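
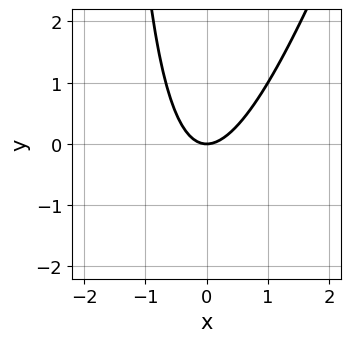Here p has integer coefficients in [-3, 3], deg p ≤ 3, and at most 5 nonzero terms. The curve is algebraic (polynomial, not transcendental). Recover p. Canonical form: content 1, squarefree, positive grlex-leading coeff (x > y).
3*x^2 - x*y - 2*y

(a) The degree is 2 — a generic line meets the curve in up to 2 points.
(b) Reading off the gridlines: one y-axis crossing is at y = 0; it crosses the x-axis at the gridline x = 0.
(c) These observations pin down the coefficients.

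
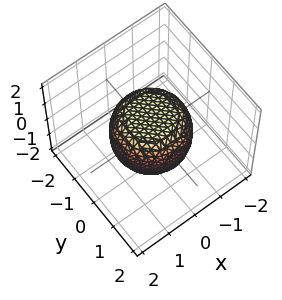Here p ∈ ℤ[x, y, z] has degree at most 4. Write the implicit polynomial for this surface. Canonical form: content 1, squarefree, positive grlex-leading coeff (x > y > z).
First, degree: the shape is more complex than any degree-3 surface, so deg p = 4.
Next, symmetries: the surface is invariant under rotation about z: p = q(x² + y², z).
Then, from the axis intercepts and sections: a circular section at z = 0 has radius between 1 and 2; the z-axis gridline crossings are at z ∈ {-1, 1}.
Finally, the integer polynomial consistent with all of this is the stated p.

2*x^4 + 4*x^2*y^2 + 2*y^4 - x^2 - y^2 + 3*z^2 - 3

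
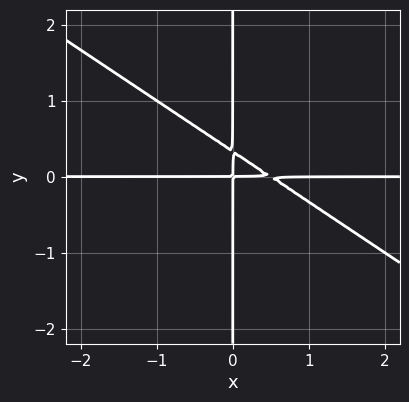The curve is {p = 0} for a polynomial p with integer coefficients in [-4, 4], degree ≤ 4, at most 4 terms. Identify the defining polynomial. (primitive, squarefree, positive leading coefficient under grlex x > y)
The degree is 3 — a generic line meets the curve in up to 3 points.
Against the integer gridlines: the visible y-axis segment lies entirely on the curve; the visible x-axis segment lies entirely on the curve.
Solving for integer coefficients yields p as stated.

2*x^2*y + 3*x*y^2 - x*y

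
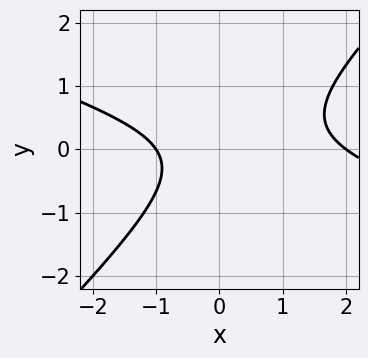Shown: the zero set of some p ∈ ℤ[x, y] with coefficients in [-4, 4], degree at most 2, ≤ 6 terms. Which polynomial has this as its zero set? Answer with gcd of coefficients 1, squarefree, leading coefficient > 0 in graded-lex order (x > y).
x^2 + 2*x*y - 3*y^2 - x - 2

1. deg p = 2.
2. Reading off the gridlines: the curve avoids every integer y-axis point in the box; the x-axis gridline crossings are at x ∈ {-1, 2}.
3. Solving for integer coefficients yields p as stated.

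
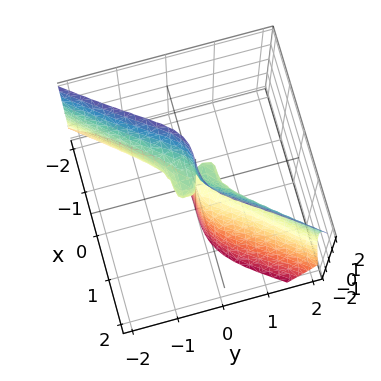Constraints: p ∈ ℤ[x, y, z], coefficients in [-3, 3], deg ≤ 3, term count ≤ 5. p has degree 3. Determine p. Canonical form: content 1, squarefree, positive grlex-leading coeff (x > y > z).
deg p = 3. No degree-2 surface has this shape.
From the axis intercepts and sections: every point of the z-axis in the box is on the surface; one x-axis crossing is at x = 0.
Assembling these constraints gives the stated polynomial.

3*x^3 - 2*y^3 - 2*y*z^2 + 2*y*z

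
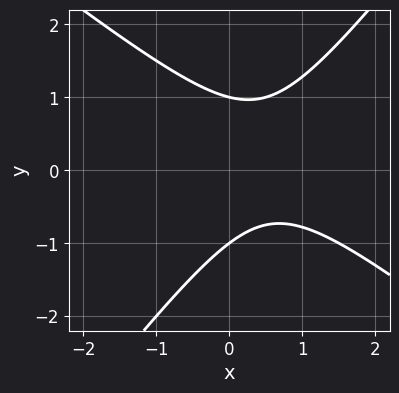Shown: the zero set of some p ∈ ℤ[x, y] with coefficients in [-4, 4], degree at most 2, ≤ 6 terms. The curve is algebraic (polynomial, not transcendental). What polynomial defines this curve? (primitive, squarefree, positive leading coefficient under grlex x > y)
(a) deg p = 2.
(b) Reading off the gridlines: it misses every integer gridline on the x-axis; among the integer gridlines, it crosses the y-axis at y ∈ {-1, 1}.
(c) Solving for integer coefficients yields p as stated.

2*x^2 + x*y - 2*y^2 - 2*x + 2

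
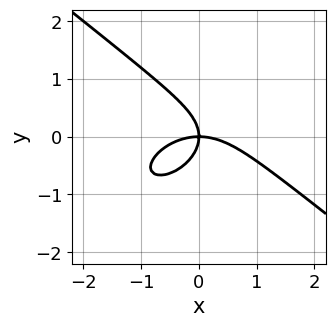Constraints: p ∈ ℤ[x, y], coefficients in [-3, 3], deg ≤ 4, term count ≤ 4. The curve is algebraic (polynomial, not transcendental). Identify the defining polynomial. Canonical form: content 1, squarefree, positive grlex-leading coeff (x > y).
x^3 + 2*y^3 + 2*x*y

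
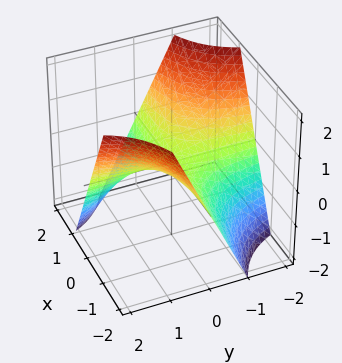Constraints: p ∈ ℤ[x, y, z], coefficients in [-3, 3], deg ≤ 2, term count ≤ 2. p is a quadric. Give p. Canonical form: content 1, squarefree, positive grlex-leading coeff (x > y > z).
x*y + z

(a) deg p = 2. A saddle surface; a quadric.
(b) Reading off the gridlines: the visible y-axis segment lies entirely on the surface; it crosses the z-axis at the gridline z = 0; every point of the x-axis in the box is on the surface.
(c) Together with the visible shape, these determine p as stated.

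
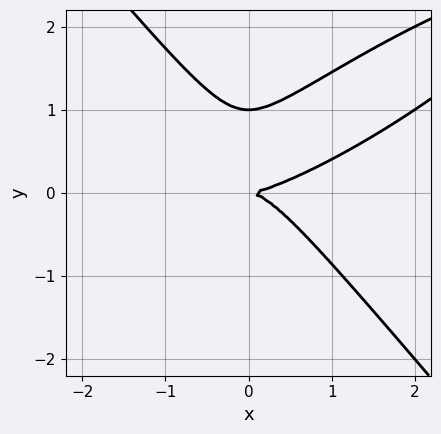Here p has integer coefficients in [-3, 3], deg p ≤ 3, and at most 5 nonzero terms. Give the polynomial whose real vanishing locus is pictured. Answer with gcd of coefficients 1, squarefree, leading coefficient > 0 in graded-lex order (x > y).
(a) Degree: a generic line meets the curve in up to 3 points, so deg p = 3.
(b) Reading off the gridlines: it crosses the x-axis at the gridline x = 0; among the integer gridlines, it crosses the y-axis at y ∈ {0, 1}.
(c) These observations pin down the coefficients.

x^3 - 2*x^2*y + 2*y^3 - 2*y^2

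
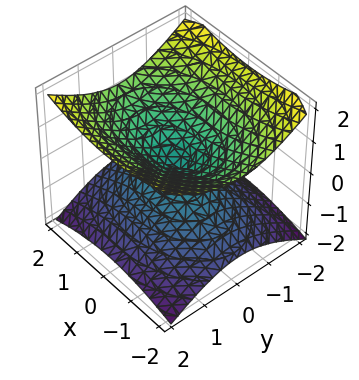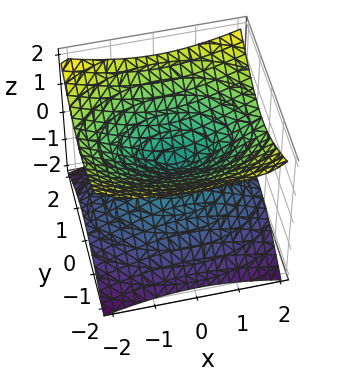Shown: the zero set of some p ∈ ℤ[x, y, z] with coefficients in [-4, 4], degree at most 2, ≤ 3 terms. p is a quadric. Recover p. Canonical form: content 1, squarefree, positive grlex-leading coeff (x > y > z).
x^2 + 2*y^2 - 3*z^2

Degree: a double cone through the origin; a quadric, so deg p = 2.
Symmetries: the x ↦ −x reflection is a symmetry, so x appears only in even powers; mirror symmetry y ↦ −y ⇒ only even powers of y; the z ↦ −z reflection is a symmetry, so z appears only in even powers.
Against the integer gridlines: it meets the x-axis at x = 0 (among the integer gridlines); it crosses the y-axis at the gridline y = 0; one z-axis crossing is at z = 0.
Matching integer coefficients to the picture gives p.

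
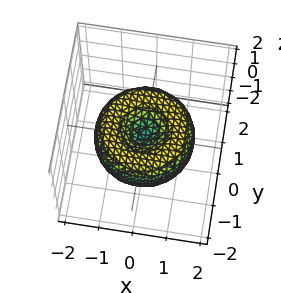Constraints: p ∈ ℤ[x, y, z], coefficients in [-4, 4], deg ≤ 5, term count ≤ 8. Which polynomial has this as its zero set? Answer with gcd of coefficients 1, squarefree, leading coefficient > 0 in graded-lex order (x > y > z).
x^4 + 2*x^2*y^2 + y^4 - 2*x^2 - 2*y^2 + 2*z^2

(a) deg p = 4. No degree-3 surface has this shape.
(b) Symmetries: rotational symmetry about the z-axis ⇒ p depends on x, y only through x² + y².
(c) Observable constraints: it meets the x-axis at x = 0 (among the integer gridlines); it meets the y-axis at y = 0 (among the integer gridlines); a circular section at z = 0 has radius between 1 and 2.
(d) The integer polynomial consistent with all of this is the stated p.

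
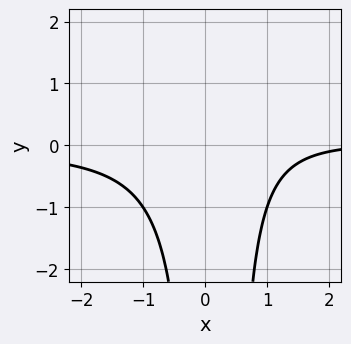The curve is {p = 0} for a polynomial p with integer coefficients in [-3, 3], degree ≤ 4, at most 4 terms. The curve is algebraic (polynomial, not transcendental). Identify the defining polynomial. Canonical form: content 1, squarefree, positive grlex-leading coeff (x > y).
3*x^2*y - x*y - x + 3

First, degree: a generic line meets the curve in up to 3 points, so deg p = 3.
Next, reading off the gridlines: it misses every integer gridline on the y-axis; the curve avoids every integer x-axis point in the box.
Finally, putting this together gives p.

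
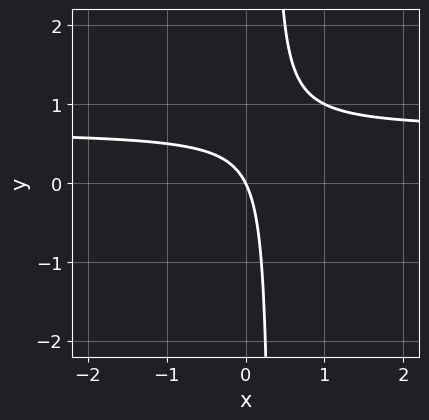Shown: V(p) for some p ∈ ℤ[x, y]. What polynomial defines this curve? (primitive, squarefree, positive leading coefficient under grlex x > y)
3*x*y - 2*x - y

1. deg p = 2. The shape is more complex than any degree-1 curve.
2. Checking where it meets the axes: one x-axis crossing is at x = 0; one y-axis crossing is at y = 0.
3. Putting this together gives p.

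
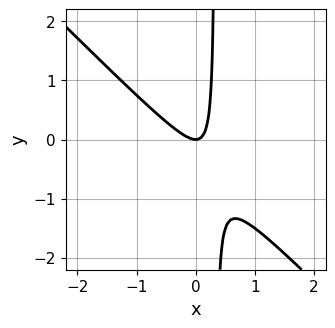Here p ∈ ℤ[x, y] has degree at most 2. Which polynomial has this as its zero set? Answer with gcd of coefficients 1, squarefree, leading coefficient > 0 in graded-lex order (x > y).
3*x^2 + 3*x*y - y

(a) deg p = 2. A generic line meets the curve in up to 2 points.
(b) Reading off the gridlines: it crosses the y-axis at the gridline y = 0; it meets the x-axis at x = 0 (among the integer gridlines).
(c) The integer polynomial consistent with all of this is the stated p.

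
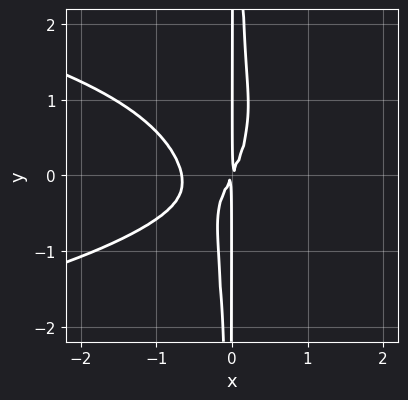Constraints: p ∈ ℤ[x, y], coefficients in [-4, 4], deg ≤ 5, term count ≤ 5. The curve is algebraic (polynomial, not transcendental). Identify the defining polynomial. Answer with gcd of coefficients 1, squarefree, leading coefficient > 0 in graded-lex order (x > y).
3*x^2*y^2 + 3*x^3 - x^2*y + 2*x^2 - x*y

(a) The degree is 4 — no degree-3 curve has this shape.
(b) Checking where it meets the axes: the visible y-axis segment lies entirely on the curve.
(c) Solving for integer coefficients yields p as stated.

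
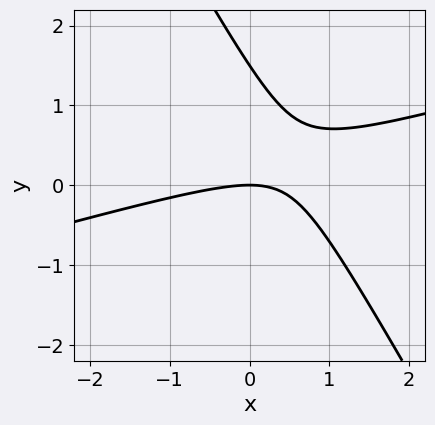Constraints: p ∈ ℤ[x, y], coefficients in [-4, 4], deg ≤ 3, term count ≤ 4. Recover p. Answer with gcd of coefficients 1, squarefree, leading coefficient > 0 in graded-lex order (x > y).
(a) deg p = 2.
(b) Checking where it meets the axes: one y-axis crossing is at y = 0; it meets the x-axis at x = 0 (among the integer gridlines).
(c) The integer polynomial consistent with all of this is the stated p.

x^2 - 3*x*y - 2*y^2 + 3*y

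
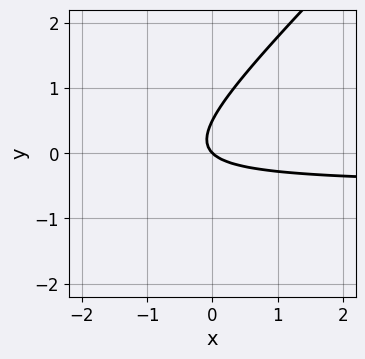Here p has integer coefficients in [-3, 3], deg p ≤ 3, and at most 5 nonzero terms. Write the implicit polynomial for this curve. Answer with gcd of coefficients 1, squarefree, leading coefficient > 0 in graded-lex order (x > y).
2*x*y - 2*y^2 + x + y

(a) deg p = 2. A generic line meets the curve in up to 2 points.
(b) Reading off the gridlines: one x-axis crossing is at x = 0; one y-axis crossing is at y = 0.
(c) These observations pin down the coefficients.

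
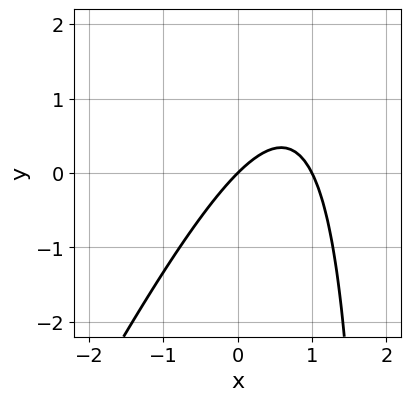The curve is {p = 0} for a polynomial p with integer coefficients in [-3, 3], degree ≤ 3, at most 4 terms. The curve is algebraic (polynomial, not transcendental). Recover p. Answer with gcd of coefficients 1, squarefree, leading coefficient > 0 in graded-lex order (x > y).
2*x^2 - x*y - 2*x + 2*y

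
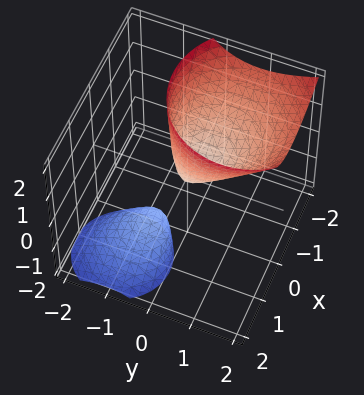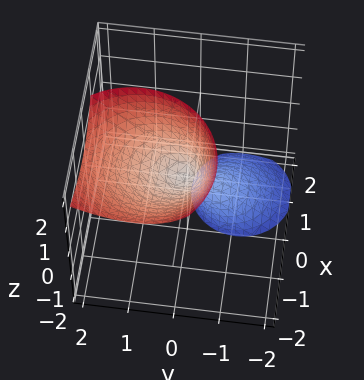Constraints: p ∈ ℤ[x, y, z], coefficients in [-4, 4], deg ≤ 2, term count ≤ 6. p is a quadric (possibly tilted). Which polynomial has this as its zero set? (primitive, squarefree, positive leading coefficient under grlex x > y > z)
2*x^2 + 2*x*z + 2*y^2 - 2*y*z - z

I count 2 distinct pieces. Treating them together as one polynomial.
The degree is 2 — a generic line meets the surface in up to 2 points.
Observable constraints: it crosses the y-axis at the gridline y = 0; it crosses the z-axis at the gridline z = 0; it meets the x-axis at x = 0 (among the integer gridlines).
Together with the visible shape, these determine p as stated.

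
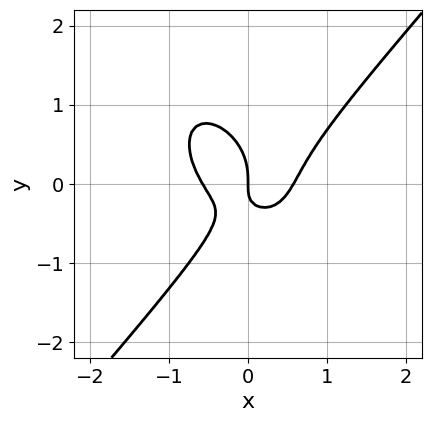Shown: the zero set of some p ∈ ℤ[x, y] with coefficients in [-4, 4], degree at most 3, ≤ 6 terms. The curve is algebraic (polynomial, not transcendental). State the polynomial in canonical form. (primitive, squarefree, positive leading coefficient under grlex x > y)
3*x^3 - 2*y^3 - 2*x*y - x

(a) The degree is 3 — a generic line meets the curve in up to 3 points.
(b) Against the integer gridlines: one y-axis crossing is at y = 0; it crosses the x-axis at the gridline x = 0.
(c) Putting this together gives p.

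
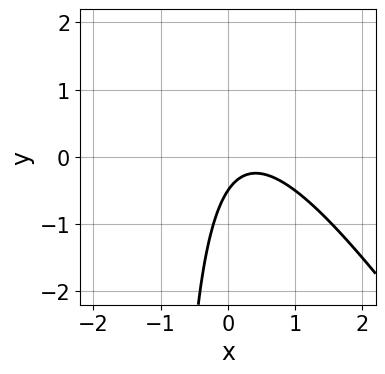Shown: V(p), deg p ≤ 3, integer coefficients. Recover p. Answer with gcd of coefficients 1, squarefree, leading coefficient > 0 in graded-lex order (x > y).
3*x^2 + 2*x*y - 2*x + 2*y + 1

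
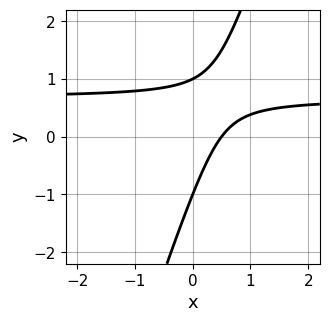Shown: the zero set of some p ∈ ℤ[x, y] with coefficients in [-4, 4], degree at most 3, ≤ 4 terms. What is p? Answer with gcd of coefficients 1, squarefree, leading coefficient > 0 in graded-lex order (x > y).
1. Degree: no degree-1 curve has this shape, so deg p = 2.
2. Against the integer gridlines: the y-axis gridline crossings are at y ∈ {-1, 1}.
3. Assembling these constraints gives the stated polynomial.

3*x*y - y^2 - 2*x + 1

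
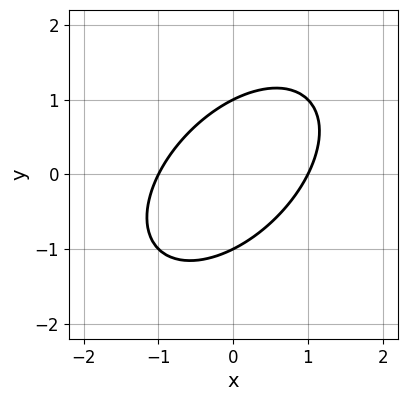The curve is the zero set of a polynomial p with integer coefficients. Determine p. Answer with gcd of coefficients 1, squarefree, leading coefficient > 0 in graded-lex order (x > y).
x^2 - x*y + y^2 - 1

First, the degree is 2 — no degree-1 curve has this shape.
Then, reading off the gridlines: the x-axis gridline crossings are at x ∈ {-1, 1}; among the integer gridlines, it crosses the y-axis at y ∈ {-1, 1}.
Finally, the integer polynomial consistent with all of this is the stated p.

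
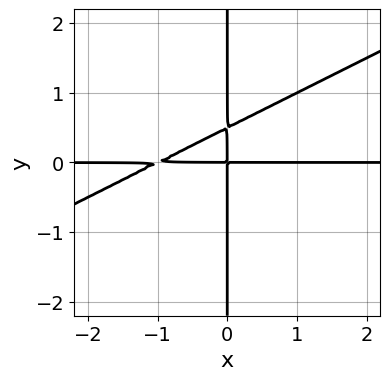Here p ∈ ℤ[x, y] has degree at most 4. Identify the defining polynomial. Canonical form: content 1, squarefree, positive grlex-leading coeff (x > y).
(a) Degree: no degree-2 curve has this shape, so deg p = 3.
(b) Checking where it meets the axes: the visible y-axis segment lies entirely on the curve; every point of the x-axis in the box is on the curve.
(c) Solving for integer coefficients yields p as stated.

x^2*y - 2*x*y^2 + x*y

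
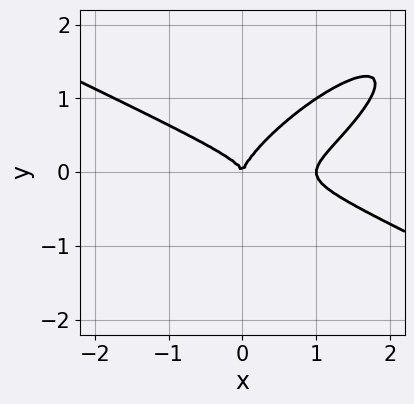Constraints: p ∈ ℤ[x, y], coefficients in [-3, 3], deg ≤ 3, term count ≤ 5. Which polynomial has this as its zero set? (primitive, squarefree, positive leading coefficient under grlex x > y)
x^3 - 3*x*y^2 + 3*y^3 - x^2

1. The degree is 3 — a generic line meets the curve in up to 3 points.
2. Against the integer gridlines: among the integer gridlines, it crosses the x-axis at x ∈ {0, 1}; it crosses the y-axis at the gridline y = 0.
3. Matching integer coefficients to the picture gives p.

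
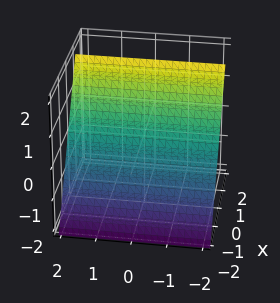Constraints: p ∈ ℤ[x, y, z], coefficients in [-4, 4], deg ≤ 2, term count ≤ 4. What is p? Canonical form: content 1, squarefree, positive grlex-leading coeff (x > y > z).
3*x - 2*z + 2

deg p = 1. The surface is flat (a plane).
Checking where it meets the axes: it meets the z-axis at z = 1 (among the integer gridlines); the surface avoids every integer y-axis point in the box.
Solving for integer coefficients yields p as stated.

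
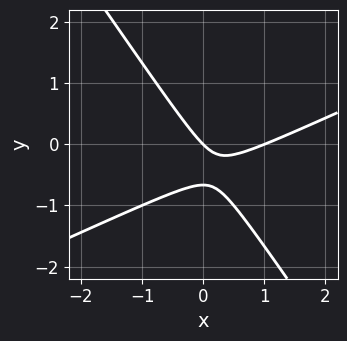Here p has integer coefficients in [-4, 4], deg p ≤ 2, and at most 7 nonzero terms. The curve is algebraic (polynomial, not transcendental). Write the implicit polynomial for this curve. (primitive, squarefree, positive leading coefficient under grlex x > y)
2*x^2 - 3*x*y - 3*y^2 - 2*x - 2*y

Degree: a generic line meets the curve in up to 2 points, so deg p = 2.
From the visible intercepts: it crosses the y-axis at the gridline y = 0; the x-axis gridline crossings are at x ∈ {0, 1}.
Fitting integer coefficients to these (and the overall shape) gives p.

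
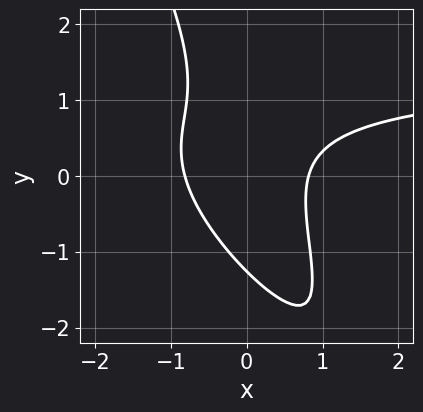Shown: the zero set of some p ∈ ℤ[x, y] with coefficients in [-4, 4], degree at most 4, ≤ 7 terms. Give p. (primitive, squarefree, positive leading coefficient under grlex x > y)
2*x^2*y + 3*x*y^2 + y^3 - 3*x^2 + 2

First, the degree is 3 — the shape is more complex than any degree-2 curve.
Finally, the integer polynomial consistent with all of this is the stated p.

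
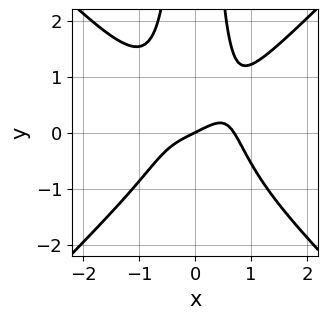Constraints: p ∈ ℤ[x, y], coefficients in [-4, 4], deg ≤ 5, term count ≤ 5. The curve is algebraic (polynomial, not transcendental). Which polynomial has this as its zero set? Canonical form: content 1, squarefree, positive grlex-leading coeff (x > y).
3*x^4 - 3*x^2*y^2 - x + 2*y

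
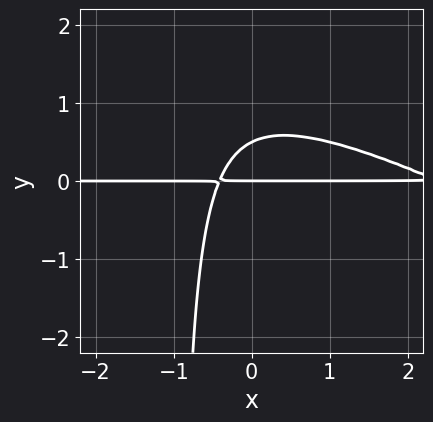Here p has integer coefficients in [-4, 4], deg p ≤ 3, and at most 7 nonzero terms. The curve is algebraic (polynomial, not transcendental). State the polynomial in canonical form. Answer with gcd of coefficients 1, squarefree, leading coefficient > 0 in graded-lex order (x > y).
x^2*y + 2*x*y^2 - 2*x*y + 2*y^2 - y

First, the degree is 3 — no degree-2 curve has this shape.
Then, from the axis intercepts and sections: it meets the y-axis at y = 0 (among the integer gridlines); the visible x-axis segment lies entirely on the curve.
Finally, fitting integer coefficients to these (and the overall shape) gives p.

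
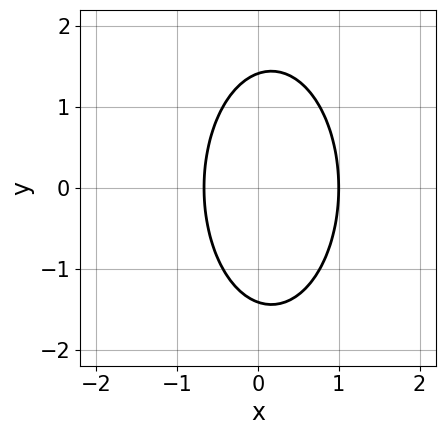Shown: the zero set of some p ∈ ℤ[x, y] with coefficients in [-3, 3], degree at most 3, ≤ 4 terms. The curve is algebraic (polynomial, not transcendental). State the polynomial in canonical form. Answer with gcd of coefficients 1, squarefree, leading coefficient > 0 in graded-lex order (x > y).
deg p = 2.
Symmetries: the y ↦ −y reflection is a symmetry, so y appears only in even powers.
Against the integer gridlines: it crosses the x-axis at the gridline x = 1.
Assembling these constraints gives the stated polynomial.

3*x^2 + y^2 - x - 2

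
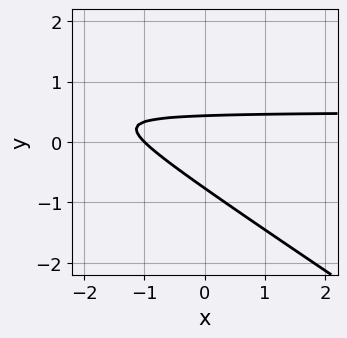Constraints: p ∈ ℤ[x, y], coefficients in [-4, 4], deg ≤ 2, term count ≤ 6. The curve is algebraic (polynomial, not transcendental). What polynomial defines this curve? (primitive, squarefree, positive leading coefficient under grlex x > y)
Degree: no degree-1 curve has this shape, so deg p = 2.
Observable constraints: one x-axis crossing is at x = -1.
Fitting integer coefficients to these (and the overall shape) gives p.

2*x*y + 3*y^2 - x + y - 1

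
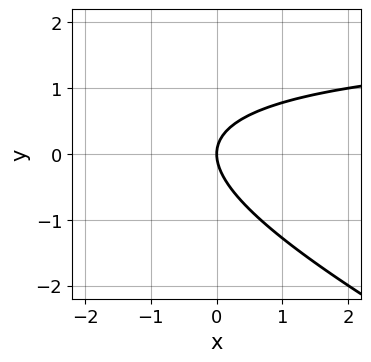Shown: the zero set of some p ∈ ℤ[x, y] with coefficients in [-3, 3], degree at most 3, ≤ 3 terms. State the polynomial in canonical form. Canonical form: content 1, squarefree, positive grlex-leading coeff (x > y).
x*y + 2*y^2 - 2*x

The degree is 2 — the shape is more complex than any degree-1 curve.
Observable constraints: one x-axis crossing is at x = 0; one y-axis crossing is at y = 0.
Matching integer coefficients to the picture gives p.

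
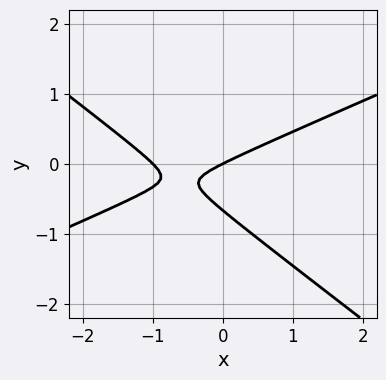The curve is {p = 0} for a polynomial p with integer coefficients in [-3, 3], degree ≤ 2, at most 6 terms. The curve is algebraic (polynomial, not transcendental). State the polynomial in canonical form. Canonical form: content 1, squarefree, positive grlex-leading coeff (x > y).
(a) Degree: a generic line meets the curve in up to 2 points, so deg p = 2.
(b) From the visible intercepts: the x-axis gridline crossings are at x ∈ {-1, 0}; one y-axis crossing is at y = 0.
(c) Fitting integer coefficients to these (and the overall shape) gives p.

x^2 - x*y - 3*y^2 + x - 2*y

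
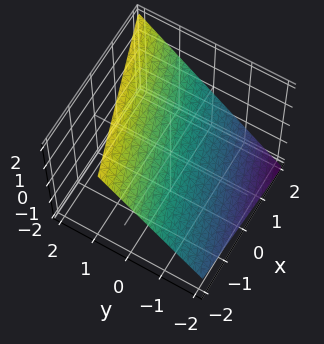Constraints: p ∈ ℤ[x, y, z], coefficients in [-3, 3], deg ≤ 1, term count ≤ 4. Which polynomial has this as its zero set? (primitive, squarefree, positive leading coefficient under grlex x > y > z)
x - 3*y + 3*z - 2

(a) Degree: every cross-section is a straight line — this is a plane, so deg p = 1.
(b) Observable constraints: one x-axis crossing is at x = 2.
(c) The integer polynomial consistent with all of this is the stated p.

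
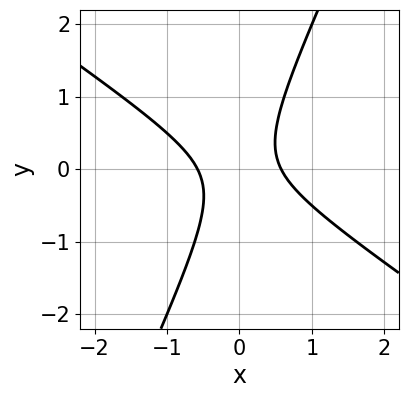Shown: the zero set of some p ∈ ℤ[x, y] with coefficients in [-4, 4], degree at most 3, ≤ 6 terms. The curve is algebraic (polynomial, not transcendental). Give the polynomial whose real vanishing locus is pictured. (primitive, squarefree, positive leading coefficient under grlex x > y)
First, the degree is 2 — the shape is more complex than any degree-1 curve.
Next, checking where it meets the axes: it misses every integer gridline on the y-axis.
Finally, fitting integer coefficients to these (and the overall shape) gives p.

3*x^2 + 3*x*y - 2*y^2 - 1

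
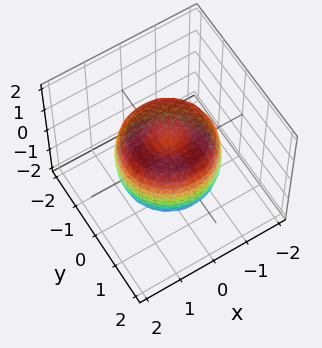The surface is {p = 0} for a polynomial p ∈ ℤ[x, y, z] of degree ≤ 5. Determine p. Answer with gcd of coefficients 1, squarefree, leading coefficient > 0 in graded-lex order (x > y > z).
2*x^4 + 4*x^2*y^2 + 2*y^4 - 3*x^2 - 3*y^2 + 2*z^2 - 1

(a) deg p = 4. No degree-3 surface has this shape.
(b) Symmetries: every cross-section ⟂ z is a circle, so x, y appear only via x² + y².
(c) Against the integer gridlines: a circular section at z = 1 has radius between 0 and 1.
(d) These observations pin down the coefficients.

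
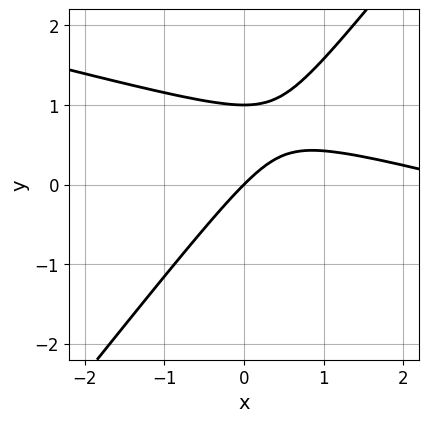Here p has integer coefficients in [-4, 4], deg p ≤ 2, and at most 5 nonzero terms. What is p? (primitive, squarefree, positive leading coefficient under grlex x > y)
x^2 + 3*x*y - 3*y^2 - 3*x + 3*y

First, deg p = 2. The shape is more complex than any degree-1 curve.
Then, against the integer gridlines: it crosses the x-axis at the gridline x = 0; the y-axis gridline crossings are at y ∈ {0, 1}.
Finally, the integer polynomial consistent with all of this is the stated p.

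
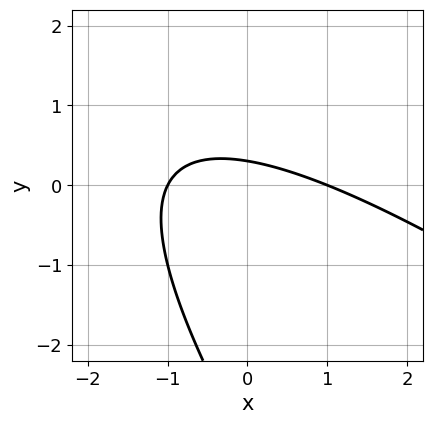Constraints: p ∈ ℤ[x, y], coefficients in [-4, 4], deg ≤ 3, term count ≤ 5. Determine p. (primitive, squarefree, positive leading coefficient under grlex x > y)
x^2 + 2*x*y + y^2 + 3*y - 1

The degree is 2 — no degree-1 curve has this shape.
Checking where it meets the axes: the x-axis gridline crossings are at x ∈ {-1, 1}.
Assembling these constraints gives the stated polynomial.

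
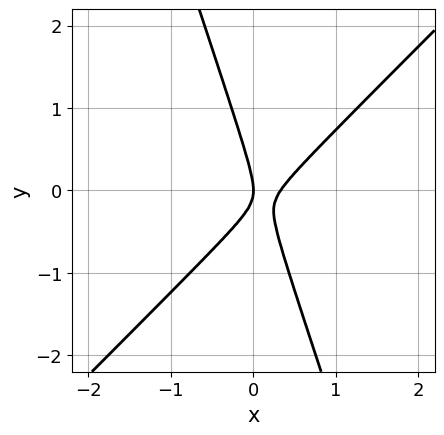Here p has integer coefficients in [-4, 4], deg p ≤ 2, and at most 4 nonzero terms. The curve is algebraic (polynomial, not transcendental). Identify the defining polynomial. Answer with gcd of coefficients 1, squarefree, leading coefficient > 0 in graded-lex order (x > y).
(a) The degree is 2 — a generic line meets the curve in up to 2 points.
(b) Reading off the gridlines: it crosses the y-axis at the gridline y = 0; it crosses the x-axis at the gridline x = 0.
(c) The integer polynomial consistent with all of this is the stated p.

3*x^2 - 2*x*y - y^2 - x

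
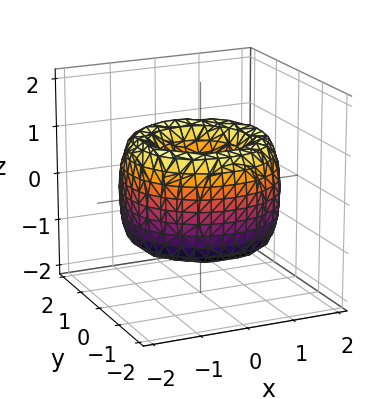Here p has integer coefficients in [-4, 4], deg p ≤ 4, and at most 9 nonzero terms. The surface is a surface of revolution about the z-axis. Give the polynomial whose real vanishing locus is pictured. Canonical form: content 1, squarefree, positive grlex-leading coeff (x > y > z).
1. Degree: a generic line meets the surface in up to 4 points, so deg p = 4.
2. Symmetries: rotational symmetry about the z-axis ⇒ p depends on x, y only through x² + y².
3. Observable constraints: no z-intercept at any integer in the box; a circular section at z = 1 has radius exactly 1.
4. Fitting integer coefficients to these (and the overall shape) gives p.

x^4 + 2*x^2*y^2 + y^4 - 3*x^2 - 3*y^2 + z^2 + 1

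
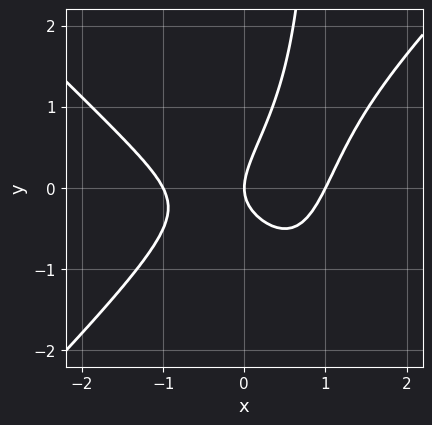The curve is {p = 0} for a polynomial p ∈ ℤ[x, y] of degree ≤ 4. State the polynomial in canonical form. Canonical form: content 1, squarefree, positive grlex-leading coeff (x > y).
First, the degree is 3 — no degree-2 curve has this shape.
Next, observable constraints: one y-axis crossing is at y = 0; among the integer gridlines, it crosses the x-axis at x ∈ {-1, 0, 1}.
Finally, fitting integer coefficients to these (and the overall shape) gives p.

x^3 - x*y^2 - x*y + y^2 - x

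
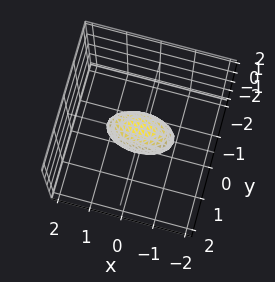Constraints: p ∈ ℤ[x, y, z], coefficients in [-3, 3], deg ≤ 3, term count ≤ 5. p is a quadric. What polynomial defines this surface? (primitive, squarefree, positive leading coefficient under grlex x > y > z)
First, degree: a closed, bounded, convex surface; a quadric, so deg p = 2.
Then, symmetries: mirror symmetry x ↦ −x ⇒ only even powers of x; it's symmetric under z → −z, forcing even powers of z; it's symmetric under y → −y, forcing even powers of y.
Then, checking where it meets the axes: the x-axis gridline crossings are at x ∈ {-1, 1}.
Finally, these observations pin down the coefficients.

x^2 + 3*y^2 + 2*z^2 - 1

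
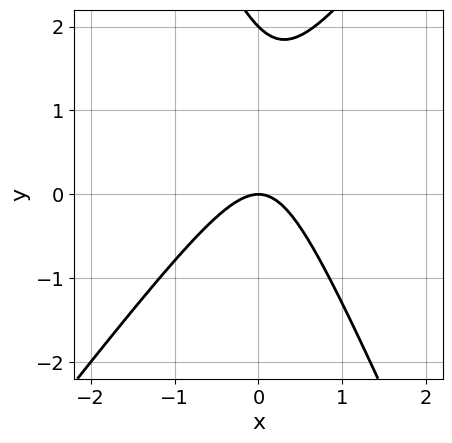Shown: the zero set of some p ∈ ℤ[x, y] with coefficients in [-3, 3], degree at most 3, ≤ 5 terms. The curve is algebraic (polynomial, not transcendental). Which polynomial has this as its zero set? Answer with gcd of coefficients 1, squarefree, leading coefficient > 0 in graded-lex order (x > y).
3*x^2 - x*y - y^2 + 2*y

Degree: a generic line meets the curve in up to 2 points, so deg p = 2.
Checking where it meets the axes: the y-axis gridline crossings are at y ∈ {0, 2}; one x-axis crossing is at x = 0.
Together with the visible shape, these determine p as stated.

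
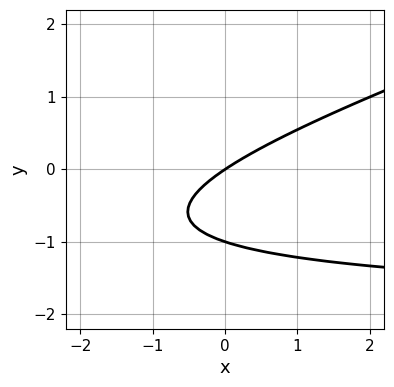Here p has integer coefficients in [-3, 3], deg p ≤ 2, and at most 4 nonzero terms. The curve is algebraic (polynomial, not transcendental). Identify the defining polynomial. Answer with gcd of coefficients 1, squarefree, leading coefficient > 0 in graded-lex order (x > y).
First, the degree is 2 — the shape is more complex than any degree-1 curve.
Next, reading off the gridlines: it crosses the x-axis at the gridline x = 0; among the integer gridlines, it crosses the y-axis at y ∈ {-1, 0}.
Finally, fitting integer coefficients to these (and the overall shape) gives p.

x*y - 3*y^2 + 2*x - 3*y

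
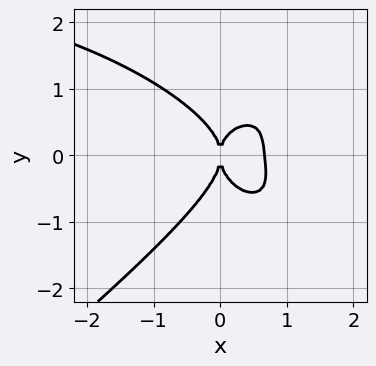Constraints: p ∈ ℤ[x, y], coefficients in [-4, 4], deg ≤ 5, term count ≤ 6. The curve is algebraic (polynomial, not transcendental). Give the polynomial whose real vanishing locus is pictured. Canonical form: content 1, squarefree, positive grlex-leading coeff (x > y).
x^3*y - 2*y^4 - 3*x^3 - x^2*y + 2*x^2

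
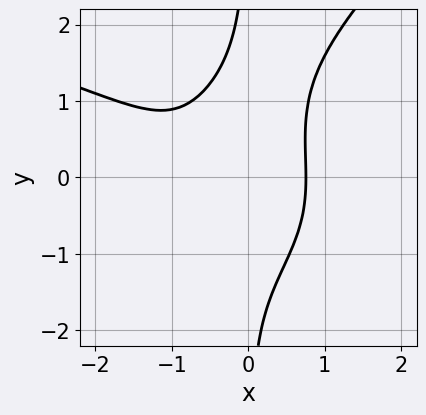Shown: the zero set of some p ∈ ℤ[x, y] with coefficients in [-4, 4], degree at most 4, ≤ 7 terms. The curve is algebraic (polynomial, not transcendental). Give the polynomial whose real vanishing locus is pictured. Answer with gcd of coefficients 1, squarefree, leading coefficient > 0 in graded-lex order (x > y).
2*x^2*y^2 - 2*x*y^3 + 3*x^3 + 3*x^2 - 3

1. The degree is 4 — no degree-3 curve has this shape.
2. From the axis intercepts and sections: no y-intercept at any integer in the box.
3. The integer polynomial consistent with all of this is the stated p.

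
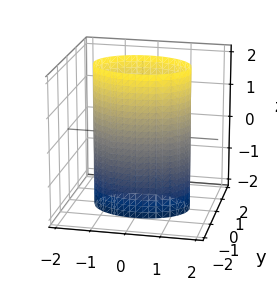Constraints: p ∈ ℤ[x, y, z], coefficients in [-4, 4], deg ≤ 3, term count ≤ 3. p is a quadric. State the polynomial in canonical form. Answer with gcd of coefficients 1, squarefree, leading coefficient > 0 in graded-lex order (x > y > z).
First, degree: a cylinder; a quadric, so deg p = 2.
Then, symmetries: it's symmetric under z → −z, forcing even powers of z; it's symmetric under y → −y, forcing even powers of y; mirror symmetry x ↦ −x ⇒ only even powers of x.
Next, against the integer gridlines: it misses every integer gridline on the z-axis; among the integer gridlines, it crosses the y-axis at y ∈ {-1, 1}.
Finally, putting this together gives p.

x^2 + 2*y^2 - 2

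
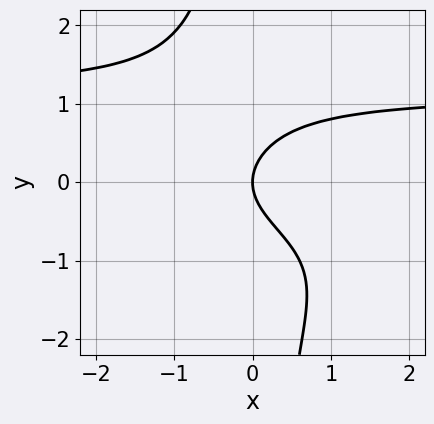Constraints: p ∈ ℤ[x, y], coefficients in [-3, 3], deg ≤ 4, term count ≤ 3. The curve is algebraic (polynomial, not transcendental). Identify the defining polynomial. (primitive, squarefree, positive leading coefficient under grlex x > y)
2*x*y^3 + 3*y^2 - 3*x

(a) The degree is 4 — the shape is more complex than any degree-3 curve.
(b) Observable constraints: it crosses the x-axis at the gridline x = 0; it crosses the y-axis at the gridline y = 0.
(c) Assembling these constraints gives the stated polynomial.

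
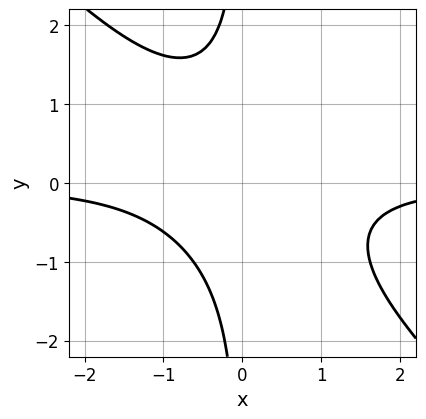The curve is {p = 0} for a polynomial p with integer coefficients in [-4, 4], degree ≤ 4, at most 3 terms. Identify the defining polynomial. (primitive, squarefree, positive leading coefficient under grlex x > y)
x^2*y + x*y^2 + 1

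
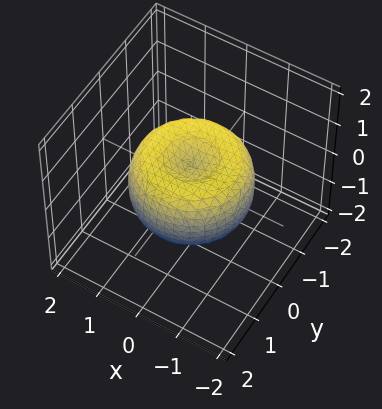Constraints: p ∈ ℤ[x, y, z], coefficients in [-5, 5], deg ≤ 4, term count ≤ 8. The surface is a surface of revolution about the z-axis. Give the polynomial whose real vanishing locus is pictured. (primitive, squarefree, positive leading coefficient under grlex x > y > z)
1. The degree is 4 — no degree-3 surface has this shape.
2. Symmetries: rotational symmetry about the z-axis ⇒ p depends on x, y only through x² + y².
3. From the visible intercepts: a circular section at z = 0 has radius between 1 and 2.
4. Assembling these constraints gives the stated polynomial.

2*x^4 + 4*x^2*y^2 + 2*y^4 - 3*x^2 - 3*y^2 + 3*z^2 - 1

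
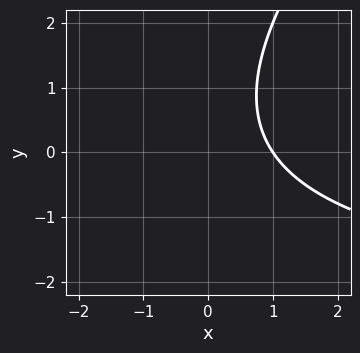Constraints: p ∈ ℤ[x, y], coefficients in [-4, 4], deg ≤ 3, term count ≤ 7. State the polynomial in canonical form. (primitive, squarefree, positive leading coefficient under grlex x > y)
x*y - y^2 + 3*x + y - 3

First, deg p = 2. No degree-1 curve has this shape.
Next, from the axis intercepts and sections: it meets the x-axis at x = 1 (among the integer gridlines); the curve avoids every integer y-axis point in the box.
Finally, matching integer coefficients to the picture gives p.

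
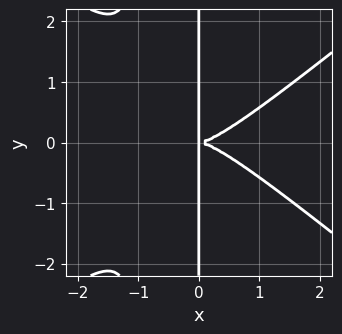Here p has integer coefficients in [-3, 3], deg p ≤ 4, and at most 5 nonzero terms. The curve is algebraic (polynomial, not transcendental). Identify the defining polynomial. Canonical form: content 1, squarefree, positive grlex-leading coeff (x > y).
First, the degree is 4 — a generic line meets the curve in up to 4 points.
Next, symmetries: it's symmetric under y → −y, forcing even powers of y.
Next, reading off the gridlines: every point of the y-axis in the box is on the curve.
Finally, putting this together gives p.

2*x^4 - 3*x^2*y^2 - 3*x*y^2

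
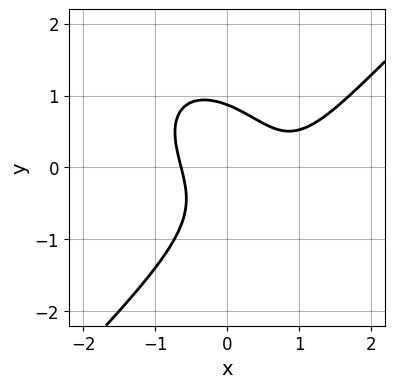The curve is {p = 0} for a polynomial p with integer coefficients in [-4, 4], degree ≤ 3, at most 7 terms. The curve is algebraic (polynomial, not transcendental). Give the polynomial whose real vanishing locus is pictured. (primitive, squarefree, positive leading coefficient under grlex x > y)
3*x^3 - 3*y^3 - 3*x^2 - 3*x*y + 2

deg p = 3. A generic line meets the curve in up to 3 points.
Solving for integer coefficients yields p as stated.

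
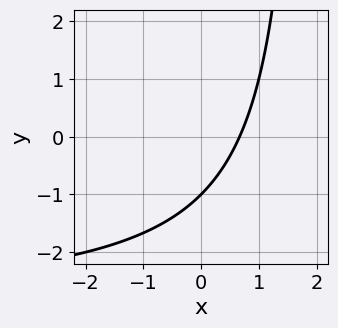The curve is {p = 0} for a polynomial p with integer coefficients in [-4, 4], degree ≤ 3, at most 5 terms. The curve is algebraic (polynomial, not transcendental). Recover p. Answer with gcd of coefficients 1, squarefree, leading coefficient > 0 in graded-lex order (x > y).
x*y + 3*x - 2*y - 2

First, degree: no degree-1 curve has this shape, so deg p = 2.
Then, checking where it meets the axes: one y-axis crossing is at y = -1.
Finally, assembling these constraints gives the stated polynomial.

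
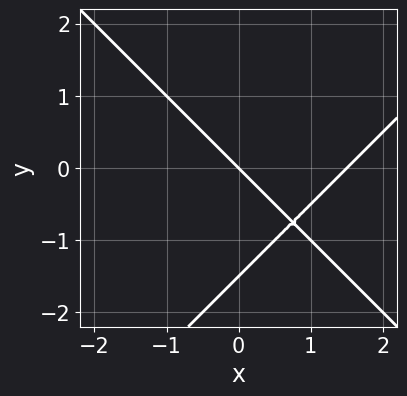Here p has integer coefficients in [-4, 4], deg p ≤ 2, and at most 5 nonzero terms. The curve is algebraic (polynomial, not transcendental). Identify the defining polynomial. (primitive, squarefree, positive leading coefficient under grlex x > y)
2*x^2 - 2*y^2 - 3*x - 3*y

(a) Degree: the shape is more complex than any degree-1 curve, so deg p = 2.
(b) Observable constraints: it meets the y-axis at y = 0 (among the integer gridlines); one x-axis crossing is at x = 0.
(c) Together with the visible shape, these determine p as stated.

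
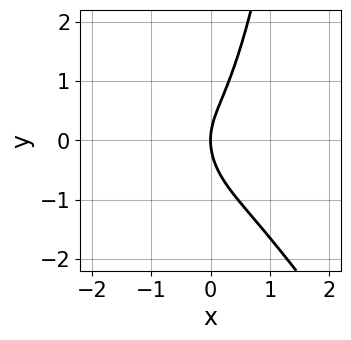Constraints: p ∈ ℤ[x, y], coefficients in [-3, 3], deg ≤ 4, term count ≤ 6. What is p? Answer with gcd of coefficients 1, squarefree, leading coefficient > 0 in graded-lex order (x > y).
First, deg p = 3.
Next, reading off the gridlines: it crosses the y-axis at the gridline y = 0; one x-axis crossing is at x = 0.
Finally, together with the visible shape, these determine p as stated.

3*x^3 + 2*x^2*y + x^2 - y^2 + 2*x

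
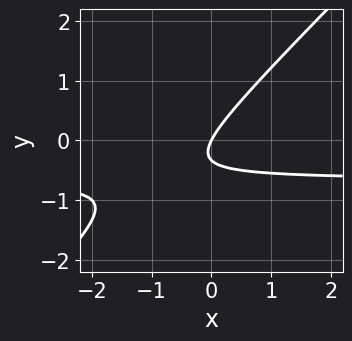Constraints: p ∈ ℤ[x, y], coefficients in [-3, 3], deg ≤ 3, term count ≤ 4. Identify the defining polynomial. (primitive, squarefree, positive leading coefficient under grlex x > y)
The degree is 2 — the shape is more complex than any degree-1 curve.
Observable constraints: it crosses the x-axis at the gridline x = 0; one y-axis crossing is at y = 0.
Solving for integer coefficients yields p as stated.

3*x*y - 3*y^2 + 2*x - y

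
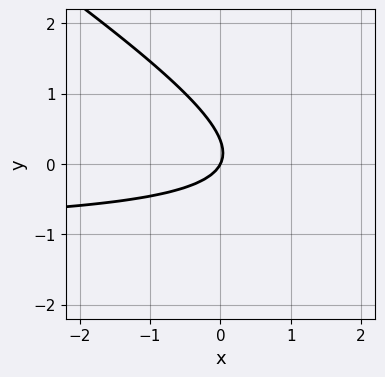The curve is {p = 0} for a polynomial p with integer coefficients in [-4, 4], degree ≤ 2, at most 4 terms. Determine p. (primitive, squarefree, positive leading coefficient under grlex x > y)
2*x*y + 3*y^2 + 2*x - y

First, degree: a generic line meets the curve in up to 2 points, so deg p = 2.
Then, observable constraints: it crosses the x-axis at the gridline x = 0; one y-axis crossing is at y = 0.
Finally, matching integer coefficients to the picture gives p.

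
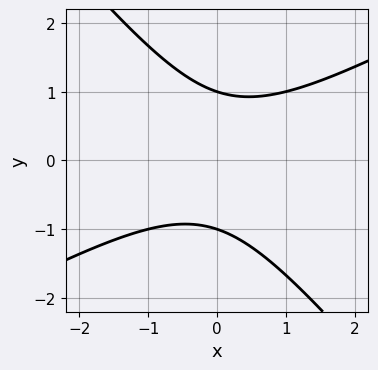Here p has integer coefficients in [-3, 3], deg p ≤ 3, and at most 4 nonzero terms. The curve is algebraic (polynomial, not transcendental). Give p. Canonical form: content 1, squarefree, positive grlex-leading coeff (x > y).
(a) deg p = 2.
(b) Observable constraints: no x-intercept at any integer in the box; among the integer gridlines, it crosses the y-axis at y ∈ {-1, 1}.
(c) Together with the visible shape, these determine p as stated.

2*x^2 - 2*x*y - 3*y^2 + 3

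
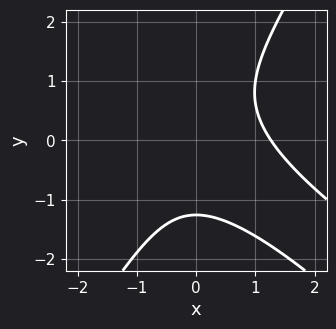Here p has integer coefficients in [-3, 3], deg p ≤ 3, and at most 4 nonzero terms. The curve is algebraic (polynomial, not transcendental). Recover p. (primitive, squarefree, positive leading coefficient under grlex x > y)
x^3 + 2*x^2*y - y^3 - 2

1. deg p = 3.
2. The integer polynomial consistent with all of this is the stated p.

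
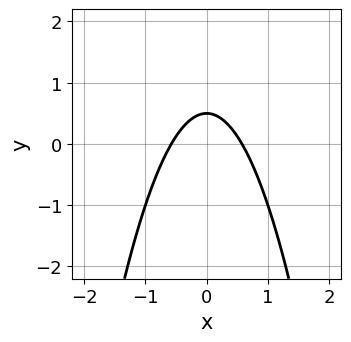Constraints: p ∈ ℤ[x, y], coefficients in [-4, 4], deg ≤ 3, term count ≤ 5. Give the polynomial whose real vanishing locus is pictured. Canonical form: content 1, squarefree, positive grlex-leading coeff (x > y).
3*x^2 + 2*y - 1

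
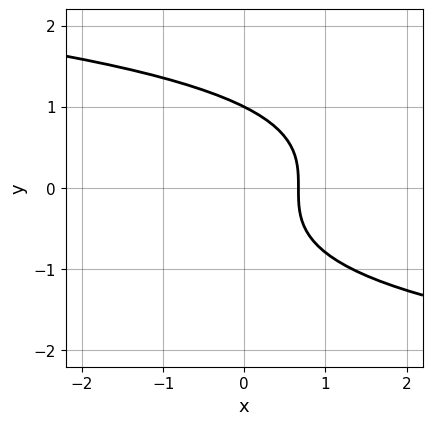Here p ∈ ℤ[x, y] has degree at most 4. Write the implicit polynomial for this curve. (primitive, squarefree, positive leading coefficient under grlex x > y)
2*y^3 + 3*x - 2

1. Degree: a generic line meets the curve in up to 3 points, so deg p = 3.
2. Reading off the gridlines: it crosses the y-axis at the gridline y = 1.
3. Matching integer coefficients to the picture gives p.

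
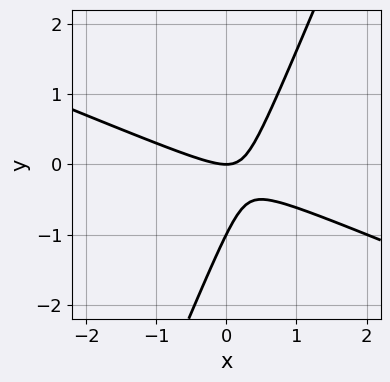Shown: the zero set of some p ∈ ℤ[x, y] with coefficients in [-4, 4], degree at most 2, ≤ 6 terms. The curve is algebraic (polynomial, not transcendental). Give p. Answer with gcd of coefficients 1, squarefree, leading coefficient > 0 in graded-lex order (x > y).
1. Degree: the shape is more complex than any degree-1 curve, so deg p = 2.
2. From the axis intercepts and sections: the y-axis gridline crossings are at y ∈ {-1, 0}; it crosses the x-axis at the gridline x = 0.
3. Solving for integer coefficients yields p as stated.

x^2 + 2*x*y - y^2 - y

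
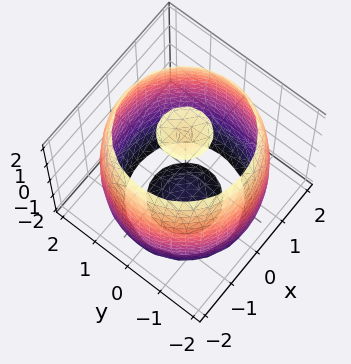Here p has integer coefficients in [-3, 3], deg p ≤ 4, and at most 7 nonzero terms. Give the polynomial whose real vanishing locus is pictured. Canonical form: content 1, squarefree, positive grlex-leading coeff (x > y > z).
x^4 + 2*x^2*y^2 + y^4 - 3*x^2 - 3*y^2 + z^2 - 3

(a) There are 3 components.
(b) deg p = 4.
(c) Symmetries: the z-axis is an axis of rotation, so x and y enter only as x² + y².
(d) Observable constraints: a circular section at z = 0 has radius between 1 and 2.
(e) Matching integer coefficients to the picture gives p.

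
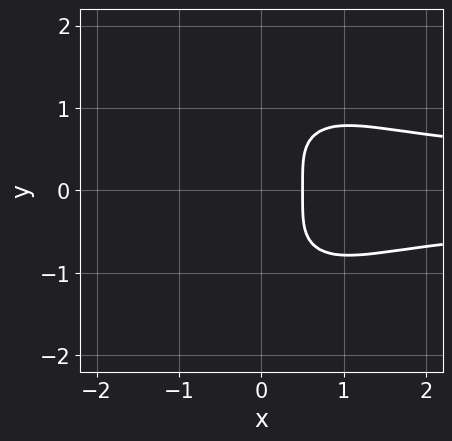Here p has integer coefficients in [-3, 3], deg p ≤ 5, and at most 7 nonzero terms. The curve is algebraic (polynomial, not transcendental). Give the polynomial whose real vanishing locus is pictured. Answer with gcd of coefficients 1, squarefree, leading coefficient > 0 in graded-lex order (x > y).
2*x^2*y^2 + y^4 - x*y^2 - 2*x + 1

1. deg p = 4.
2. Symmetries: it's symmetric under y → −y, forcing even powers of y.
3. From the visible intercepts: the curve avoids every integer y-axis point in the box.
4. These observations pin down the coefficients.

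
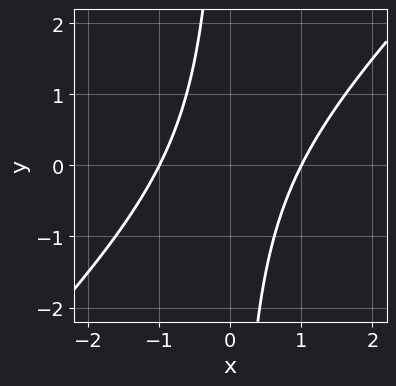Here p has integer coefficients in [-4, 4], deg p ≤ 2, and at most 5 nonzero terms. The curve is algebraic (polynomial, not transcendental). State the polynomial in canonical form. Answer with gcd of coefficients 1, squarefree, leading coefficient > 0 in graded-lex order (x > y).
x^2 - x*y - 1

First, deg p = 2.
Then, from the axis intercepts and sections: among the integer gridlines, it crosses the x-axis at x ∈ {-1, 1}; the curve avoids every integer y-axis point in the box.
Finally, together with the visible shape, these determine p as stated.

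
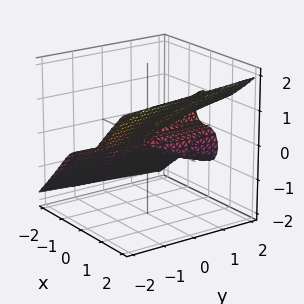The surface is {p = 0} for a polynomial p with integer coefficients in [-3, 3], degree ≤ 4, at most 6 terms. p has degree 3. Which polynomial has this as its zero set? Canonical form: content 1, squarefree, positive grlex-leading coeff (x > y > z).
First, degree: a generic line meets the surface in up to 3 points, so deg p = 3.
Next, checking where it meets the axes: it meets the z-axis at z = 0 (among the integer gridlines); every point of the y-axis in the box is on the surface; it crosses the x-axis at the gridline x = 0.
Finally, matching integer coefficients to the picture gives p.

3*x^3 - 2*x^2*z - 2*z^3 + y*z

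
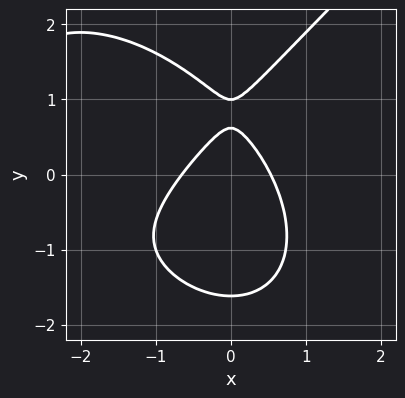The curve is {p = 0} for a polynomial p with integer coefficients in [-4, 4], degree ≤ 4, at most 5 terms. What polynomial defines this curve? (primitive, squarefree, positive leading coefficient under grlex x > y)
(a) Degree: no degree-2 curve has this shape, so deg p = 3.
(b) From the axis intercepts and sections: it meets the y-axis at y = 1 (among the integer gridlines).
(c) Putting this together gives p.

x^3 - y^3 + 3*x^2 + 2*y - 1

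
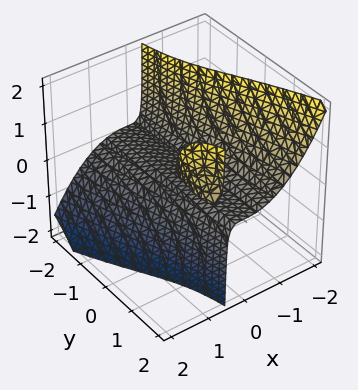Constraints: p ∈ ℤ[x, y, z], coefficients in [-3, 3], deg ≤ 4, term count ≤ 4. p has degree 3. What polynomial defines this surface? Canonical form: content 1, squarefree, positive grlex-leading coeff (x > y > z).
x^3 - x*y*z + z

(a) I count 3 distinct pieces.
(b) deg p = 3.
(c) Against the integer gridlines: it meets the x-axis at x = 0 (among the integer gridlines); the visible y-axis segment lies entirely on the surface.
(d) Together with the visible shape, these determine p as stated.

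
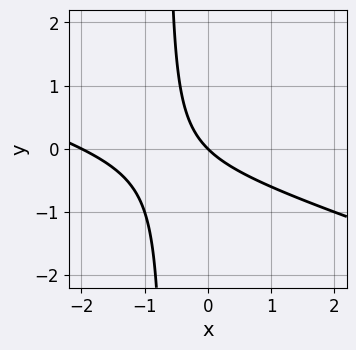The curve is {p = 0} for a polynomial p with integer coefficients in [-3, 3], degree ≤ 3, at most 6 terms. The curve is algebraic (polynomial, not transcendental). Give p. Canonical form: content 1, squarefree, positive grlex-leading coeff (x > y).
x^2 + 3*x*y + 2*x + 2*y

Degree: a generic line meets the curve in up to 2 points, so deg p = 2.
From the axis intercepts and sections: it crosses the y-axis at the gridline y = 0; among the integer gridlines, it crosses the x-axis at x ∈ {-2, 0}.
These observations pin down the coefficients.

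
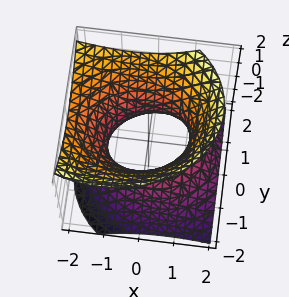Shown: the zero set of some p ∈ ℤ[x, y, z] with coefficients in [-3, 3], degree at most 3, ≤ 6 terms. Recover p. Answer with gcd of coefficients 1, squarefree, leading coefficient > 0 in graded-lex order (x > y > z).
(a) The degree is 2 — no degree-1 surface has this shape.
(b) Against the integer gridlines: among the integer gridlines, it crosses the y-axis at y ∈ {-1, 1}; it misses every integer gridline on the z-axis.
(c) Putting this together gives p.

2*x^2 + 2*x*z + 3*y^2 - y*z - 3*z^2 - 3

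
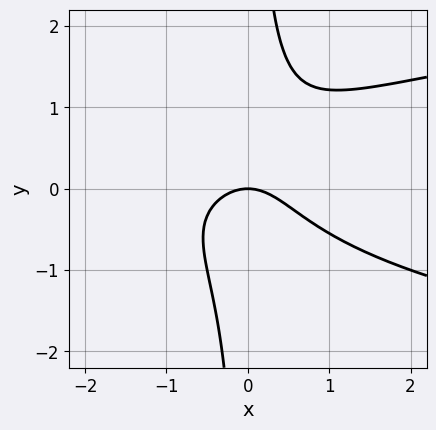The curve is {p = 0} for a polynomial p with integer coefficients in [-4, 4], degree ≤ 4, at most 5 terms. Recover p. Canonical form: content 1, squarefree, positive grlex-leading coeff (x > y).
3*x*y^2 - 2*x^2 - 2*y

deg p = 3. No degree-2 curve has this shape.
Checking where it meets the axes: it meets the y-axis at y = 0 (among the integer gridlines); it meets the x-axis at x = 0 (among the integer gridlines).
Fitting integer coefficients to these (and the overall shape) gives p.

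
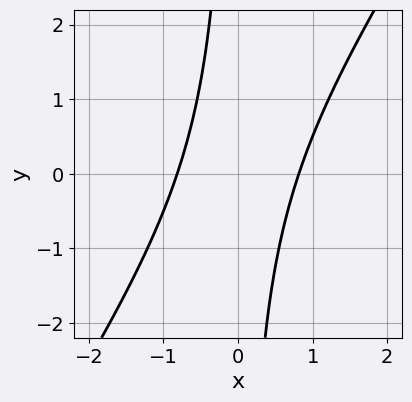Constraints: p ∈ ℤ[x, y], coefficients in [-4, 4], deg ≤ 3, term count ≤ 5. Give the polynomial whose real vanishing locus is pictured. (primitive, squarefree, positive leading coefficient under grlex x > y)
3*x^2 - 2*x*y - 2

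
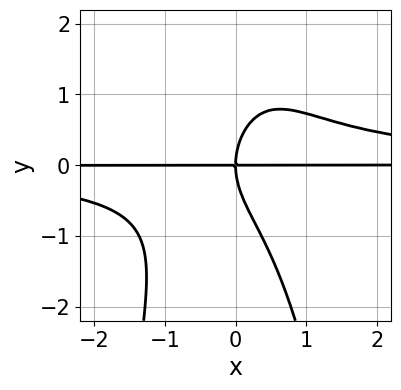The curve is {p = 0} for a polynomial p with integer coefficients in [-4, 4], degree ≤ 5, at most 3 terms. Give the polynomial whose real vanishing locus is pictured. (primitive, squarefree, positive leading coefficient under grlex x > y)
2*x^2*y^2 + y^3 - 2*x*y

First, the degree is 4 — the shape is more complex than any degree-3 curve.
Then, checking where it meets the axes: the visible x-axis segment lies entirely on the curve; it crosses the y-axis at the gridline y = 0.
Finally, together with the visible shape, these determine p as stated.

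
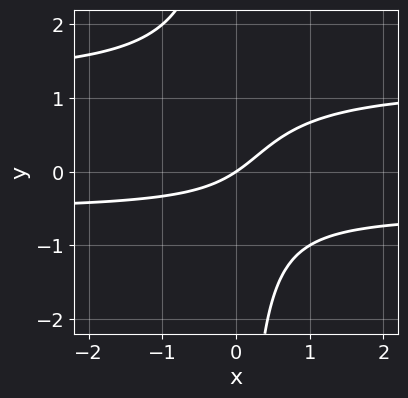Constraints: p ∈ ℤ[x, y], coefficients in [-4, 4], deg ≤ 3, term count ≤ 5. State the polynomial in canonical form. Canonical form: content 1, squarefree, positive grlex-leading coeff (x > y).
deg p = 3. A generic line meets the curve in up to 3 points.
From the visible intercepts: one y-axis crossing is at y = 0; one x-axis crossing is at x = 0.
These observations pin down the coefficients.

3*x*y^2 - 2*x*y - 2*x + 3*y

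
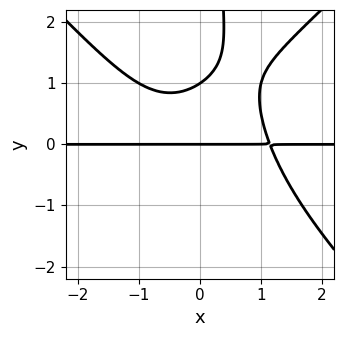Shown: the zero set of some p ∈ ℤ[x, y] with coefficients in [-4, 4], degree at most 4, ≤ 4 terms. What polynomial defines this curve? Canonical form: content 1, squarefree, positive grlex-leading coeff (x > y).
2*x^3*y - 2*x*y^3 + 3*y^2 - 3*y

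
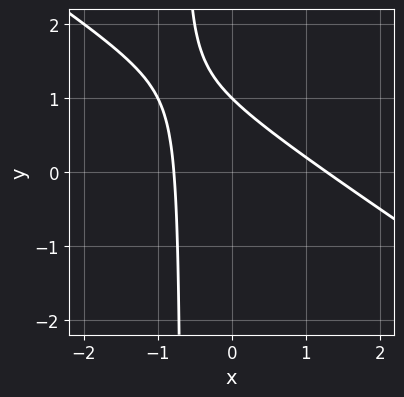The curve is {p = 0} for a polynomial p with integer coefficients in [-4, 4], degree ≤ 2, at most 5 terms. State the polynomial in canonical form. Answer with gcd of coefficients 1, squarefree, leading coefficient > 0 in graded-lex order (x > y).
First, deg p = 2. A generic line meets the curve in up to 2 points.
Then, checking where it meets the axes: one y-axis crossing is at y = 1.
Finally, together with the visible shape, these determine p as stated.

2*x^2 + 3*x*y - x + 2*y - 2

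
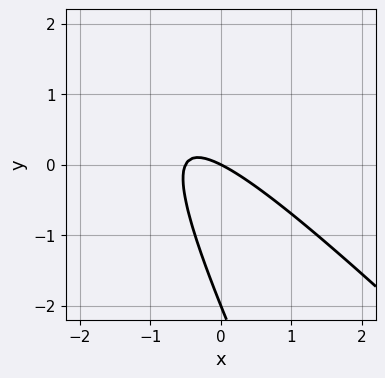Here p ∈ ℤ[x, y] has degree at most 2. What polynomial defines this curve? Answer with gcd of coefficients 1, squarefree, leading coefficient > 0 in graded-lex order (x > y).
(a) Degree: the shape is more complex than any degree-1 curve, so deg p = 2.
(b) Reading off the gridlines: it meets the x-axis at x = 0 (among the integer gridlines); the y-axis gridline crossings are at y ∈ {-2, 0}.
(c) Putting this together gives p.

2*x^2 + 3*x*y + y^2 + x + 2*y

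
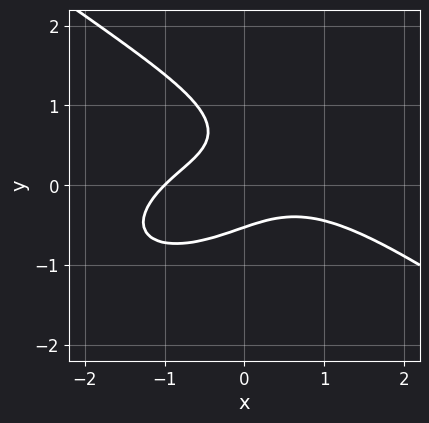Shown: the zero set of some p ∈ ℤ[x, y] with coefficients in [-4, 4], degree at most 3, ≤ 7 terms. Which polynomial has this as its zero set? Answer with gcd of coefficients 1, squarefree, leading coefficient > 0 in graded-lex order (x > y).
1. deg p = 3.
2. Reading off the gridlines: it meets the x-axis at x = -1 (among the integer gridlines).
3. Solving for integer coefficients yields p as stated.

x^3 + 3*y^3 + 3*x*y - 2*y^2 + 1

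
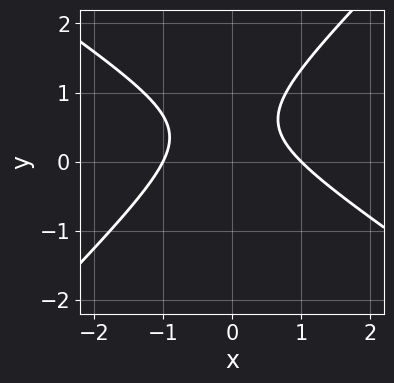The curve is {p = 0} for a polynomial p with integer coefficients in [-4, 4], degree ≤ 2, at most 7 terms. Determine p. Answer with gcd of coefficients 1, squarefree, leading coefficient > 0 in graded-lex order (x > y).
2*x^2 + x*y - 3*y^2 + 3*y - 2

First, deg p = 2. No degree-1 curve has this shape.
Next, from the axis intercepts and sections: the curve avoids every integer y-axis point in the box; among the integer gridlines, it crosses the x-axis at x ∈ {-1, 1}.
Finally, together with the visible shape, these determine p as stated.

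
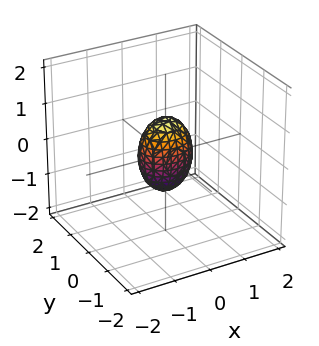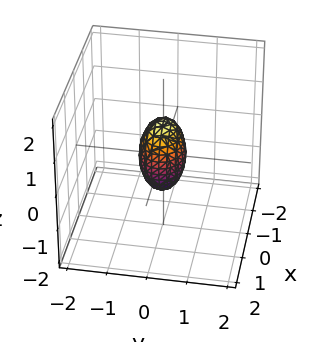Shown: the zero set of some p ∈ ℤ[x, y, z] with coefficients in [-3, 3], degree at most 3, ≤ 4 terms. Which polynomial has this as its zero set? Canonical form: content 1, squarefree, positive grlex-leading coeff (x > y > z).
2*x^2 + 3*y^2 + z^2 - 1

deg p = 2. Bounded and convex; a quadric.
Symmetries: mirror symmetry z ↦ −z ⇒ only even powers of z; mirror symmetry x ↦ −x ⇒ only even powers of x; mirror symmetry y ↦ −y ⇒ only even powers of y.
Reading off the gridlines: among the integer gridlines, it crosses the z-axis at z ∈ {-1, 1}.
Matching integer coefficients to the picture gives p.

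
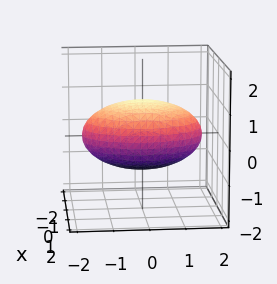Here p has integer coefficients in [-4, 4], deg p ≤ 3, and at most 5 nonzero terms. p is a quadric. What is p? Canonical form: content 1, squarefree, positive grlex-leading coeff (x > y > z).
2*x^2 + y^2 + 3*z^2 - 3

1. Degree: bounded and convex; a quadric, so deg p = 2.
2. Symmetries: the x ↦ −x reflection is a symmetry, so x appears only in even powers; mirror symmetry z ↦ −z ⇒ only even powers of z; it's symmetric under y → −y, forcing even powers of y.
3. From the visible intercepts: among the integer gridlines, it crosses the z-axis at z ∈ {-1, 1}.
4. Assembling these constraints gives the stated polynomial.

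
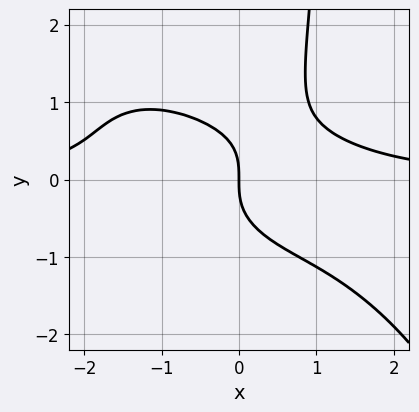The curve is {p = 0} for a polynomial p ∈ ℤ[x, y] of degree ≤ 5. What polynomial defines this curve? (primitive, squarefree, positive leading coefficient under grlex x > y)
2*x^3*y + 3*x^2*y^2 + 2*x*y^3 - 3*y^3 - 3*x

1. The degree is 4 — a generic line meets the curve in up to 4 points.
2. Against the integer gridlines: it crosses the y-axis at the gridline y = 0; it meets the x-axis at x = 0 (among the integer gridlines).
3. Assembling these constraints gives the stated polynomial.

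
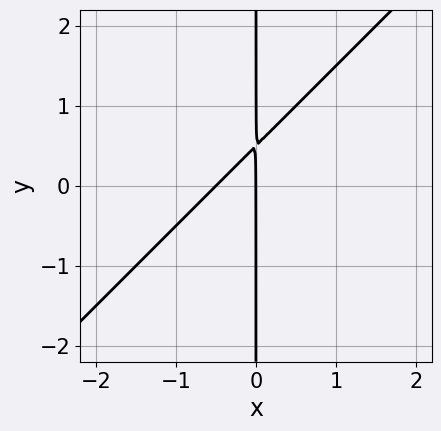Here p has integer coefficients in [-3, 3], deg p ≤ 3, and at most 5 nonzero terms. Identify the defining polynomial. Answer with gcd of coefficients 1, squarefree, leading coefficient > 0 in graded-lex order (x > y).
(a) The degree is 2 — no degree-1 curve has this shape.
(b) Checking where it meets the axes: one x-axis crossing is at x = 0; every point of the y-axis in the box is on the curve.
(c) These observations pin down the coefficients.

2*x^2 - 2*x*y + x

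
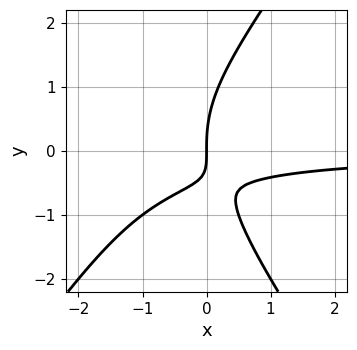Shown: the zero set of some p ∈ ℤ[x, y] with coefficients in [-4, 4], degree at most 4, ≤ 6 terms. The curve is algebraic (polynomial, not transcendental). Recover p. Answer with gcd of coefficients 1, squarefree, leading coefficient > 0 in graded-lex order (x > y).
2*x^2*y - y^3 + 3*x*y + 2*x

(a) deg p = 3.
(b) From the axis intercepts and sections: one y-axis crossing is at y = 0; one x-axis crossing is at x = 0.
(c) Putting this together gives p.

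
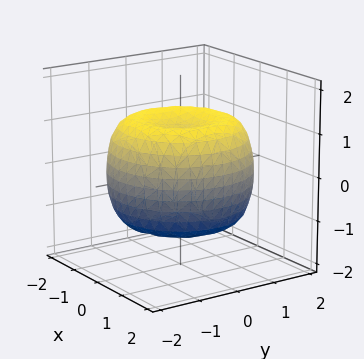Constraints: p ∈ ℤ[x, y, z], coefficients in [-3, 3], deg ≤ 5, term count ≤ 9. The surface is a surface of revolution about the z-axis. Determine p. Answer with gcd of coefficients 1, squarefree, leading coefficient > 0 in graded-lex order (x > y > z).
x^4 + 2*x^2*y^2 + y^4 - 2*x^2 - 2*y^2 + 2*z^2 - 2

First, deg p = 4. No degree-3 surface has this shape.
Then, symmetry: the z-axis is an axis of rotation, so x and y enter only as x² + y².
Then, from the visible intercepts: a circular section at z = 1 has radius between 1 and 2; among the integer gridlines, it crosses the z-axis at z ∈ {-1, 1}.
Finally, matching integer coefficients to the picture gives p.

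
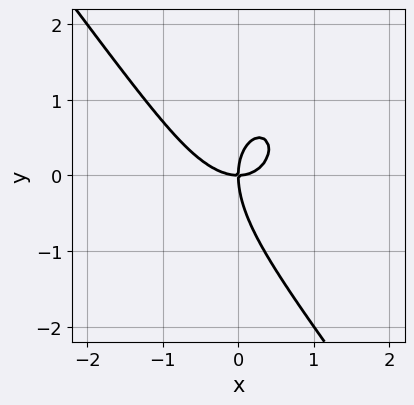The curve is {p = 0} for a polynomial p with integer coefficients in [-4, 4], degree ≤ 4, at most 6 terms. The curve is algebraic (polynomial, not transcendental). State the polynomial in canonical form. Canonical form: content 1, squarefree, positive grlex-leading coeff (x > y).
2*x^3 + x^2*y + x*y^2 + y^3 - 2*x*y

Degree: a generic line meets the curve in up to 3 points, so deg p = 3.
From the axis intercepts and sections: one x-axis crossing is at x = 0; one y-axis crossing is at y = 0.
The integer polynomial consistent with all of this is the stated p.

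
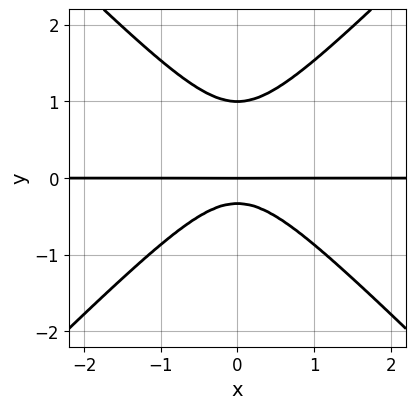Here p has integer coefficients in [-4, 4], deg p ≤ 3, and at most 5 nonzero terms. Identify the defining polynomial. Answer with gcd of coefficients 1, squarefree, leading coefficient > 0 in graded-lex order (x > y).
(a) Degree: the shape is more complex than any degree-2 curve, so deg p = 3.
(b) Symmetries: mirror symmetry x ↦ −x ⇒ only even powers of x.
(c) From the visible intercepts: the y-axis gridline crossings are at y ∈ {0, 1}; every point of the x-axis in the box is on the curve.
(d) Fitting integer coefficients to these (and the overall shape) gives p.

3*x^2*y - 3*y^3 + 2*y^2 + y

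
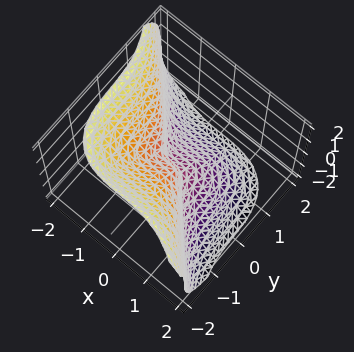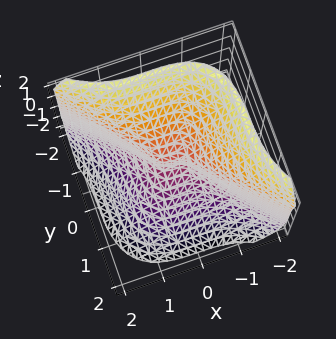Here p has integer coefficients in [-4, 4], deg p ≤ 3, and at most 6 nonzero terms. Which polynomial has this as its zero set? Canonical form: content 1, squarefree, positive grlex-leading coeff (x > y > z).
1. Degree: the shape is more complex than any degree-2 surface, so deg p = 3.
2. Against the integer gridlines: it meets the y-axis at y = 0 (among the integer gridlines); it meets the x-axis at x = 0 (among the integer gridlines); it meets the z-axis at z = 0 (among the integer gridlines).
3. Fitting integer coefficients to these (and the overall shape) gives p.

3*x^3 + 3*y^3 + 2*z^3 + y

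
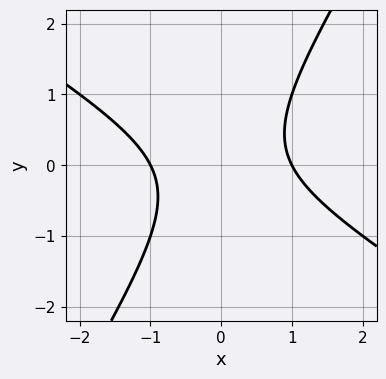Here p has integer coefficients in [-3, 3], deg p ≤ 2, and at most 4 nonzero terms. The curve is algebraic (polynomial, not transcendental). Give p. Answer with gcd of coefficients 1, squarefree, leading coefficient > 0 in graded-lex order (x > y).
x^2 + x*y - y^2 - 1

First, degree: a generic line meets the curve in up to 2 points, so deg p = 2.
Then, against the integer gridlines: the x-axis gridline crossings are at x ∈ {-1, 1}; the curve avoids every integer y-axis point in the box.
Finally, fitting integer coefficients to these (and the overall shape) gives p.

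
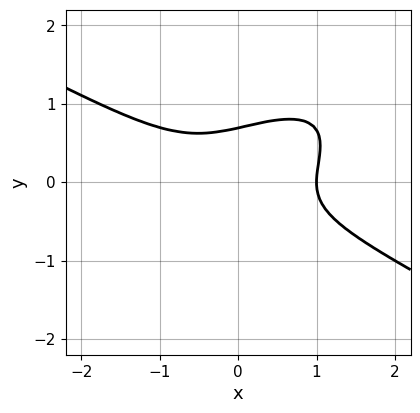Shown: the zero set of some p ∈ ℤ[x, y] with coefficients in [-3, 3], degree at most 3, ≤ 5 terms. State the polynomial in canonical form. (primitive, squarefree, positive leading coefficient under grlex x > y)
1. The degree is 3 — no degree-2 curve has this shape.
2. Against the integer gridlines: it meets the x-axis at x = 1 (among the integer gridlines).
3. The integer polynomial consistent with all of this is the stated p.

x^3 - 2*x*y^2 + 3*y^3 - 1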